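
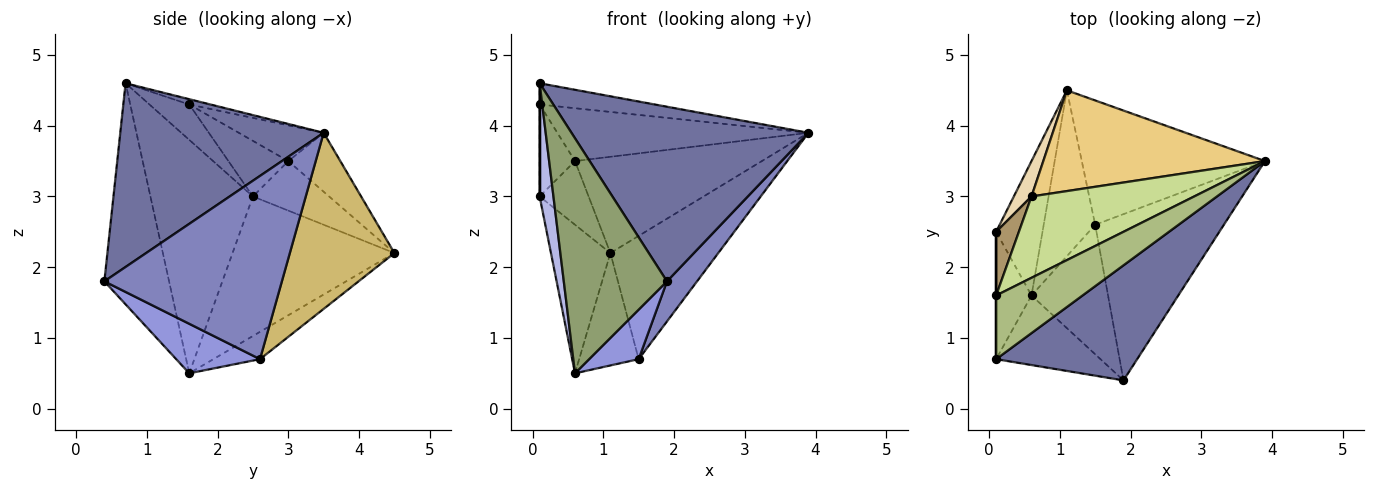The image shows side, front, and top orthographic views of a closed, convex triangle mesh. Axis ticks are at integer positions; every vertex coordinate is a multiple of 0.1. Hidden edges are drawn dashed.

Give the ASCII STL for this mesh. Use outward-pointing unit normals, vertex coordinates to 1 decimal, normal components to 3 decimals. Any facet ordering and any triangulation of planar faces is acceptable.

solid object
 facet normal 0.583 -0.679 0.447
  outer loop
   vertex 0.1 0.7 4.6
   vertex 1.9 0.4 1.8
   vertex 3.9 3.5 3.9
  endloop
 endfacet
 facet normal 0.811 -0.137 -0.569
  outer loop
   vertex 1.5 2.6 0.7
   vertex 3.9 3.5 3.9
   vertex 1.9 0.4 1.8
  endloop
 endfacet
 facet normal 0.517 -0.306 -0.799
  outer loop
   vertex 0.6 1.6 0.5
   vertex 1.5 2.6 0.7
   vertex 1.9 0.4 1.8
  endloop
 endfacet
 facet normal -0.980 -0.132 -0.148
  outer loop
   vertex 0.6 1.6 0.5
   vertex 0.1 0.7 4.6
   vertex 0.1 2.5 3.0
  endloop
 endfacet
 facet normal -0.515 -0.822 -0.243
  outer loop
   vertex 0.6 1.6 0.5
   vertex 1.9 0.4 1.8
   vertex 0.1 0.7 4.6
  endloop
 endfacet
 facet normal -0.058 0.316 0.947
  outer loop
   vertex 0.1 1.6 4.3
   vertex 0.1 0.7 4.6
   vertex 3.9 3.5 3.9
  endloop
 endfacet
 facet normal -0.181 0.536 0.825
  outer loop
   vertex 0.1 1.6 4.3
   vertex 3.9 3.5 3.9
   vertex 0.6 3.0 3.5
  endloop
 endfacet
 facet normal -1.000 0.000 0.000
  outer loop
   vertex 0.1 1.6 4.3
   vertex 0.1 2.5 3.0
   vertex 0.1 0.7 4.6
  endloop
 endfacet
 facet normal -0.812 0.480 0.332
  outer loop
   vertex 0.1 1.6 4.3
   vertex 0.6 3.0 3.5
   vertex 0.1 2.5 3.0
  endloop
 endfacet
 facet normal 0.564 0.582 -0.586
  outer loop
   vertex 1.1 4.5 2.2
   vertex 3.9 3.5 3.9
   vertex 1.5 2.6 0.7
  endloop
 endfacet
 facet normal -0.189 0.678 0.710
  outer loop
   vertex 1.1 4.5 2.2
   vertex 0.6 3.0 3.5
   vertex 3.9 3.5 3.9
  endloop
 endfacet
 facet normal -0.806 0.518 0.288
  outer loop
   vertex 1.1 4.5 2.2
   vertex 0.1 2.5 3.0
   vertex 0.6 3.0 3.5
  endloop
 endfacet
 facet normal -0.896 0.329 -0.298
  outer loop
   vertex 1.1 4.5 2.2
   vertex 0.6 1.6 0.5
   vertex 0.1 2.5 3.0
  endloop
 endfacet
 facet normal -0.402 0.514 -0.758
  outer loop
   vertex 1.1 4.5 2.2
   vertex 1.5 2.6 0.7
   vertex 0.6 1.6 0.5
  endloop
 endfacet
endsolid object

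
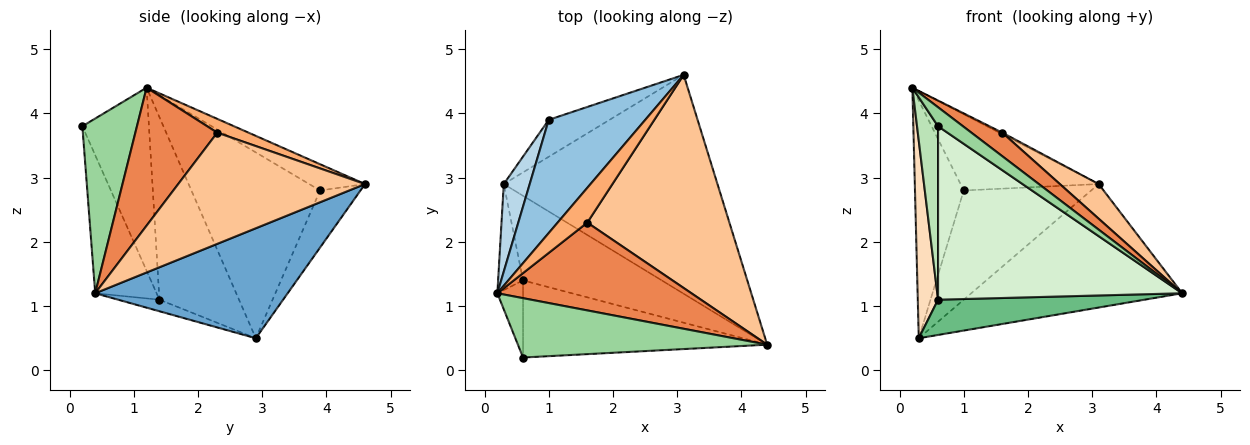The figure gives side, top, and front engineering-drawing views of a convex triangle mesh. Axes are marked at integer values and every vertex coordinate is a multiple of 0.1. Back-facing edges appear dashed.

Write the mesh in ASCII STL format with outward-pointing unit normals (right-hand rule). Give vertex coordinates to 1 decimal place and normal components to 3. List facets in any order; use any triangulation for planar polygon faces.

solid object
 facet normal 0.409 0.448 -0.795
  outer loop
   vertex 0.3 2.9 0.5
   vertex 3.1 4.6 2.9
   vertex 4.4 0.4 1.2
  endloop
 endfacet
 facet normal -0.220 0.545 0.809
  outer loop
   vertex 1.0 3.9 2.8
   vertex 0.2 1.2 4.4
   vertex 3.1 4.6 2.9
  endloop
 endfacet
 facet normal -0.927 0.351 0.129
  outer loop
   vertex 1.0 3.9 2.8
   vertex 0.3 2.9 0.5
   vertex 0.2 1.2 4.4
  endloop
 endfacet
 facet normal -0.288 0.907 -0.307
  outer loop
   vertex 1.0 3.9 2.8
   vertex 3.1 4.6 2.9
   vertex 0.3 2.9 0.5
  endloop
 endfacet
 facet normal 0.566 -0.214 0.796
  outer loop
   vertex 1.6 2.3 3.7
   vertex 0.2 1.2 4.4
   vertex 4.4 0.4 1.2
  endloop
 endfacet
 facet normal 0.421 0.040 0.906
  outer loop
   vertex 1.6 2.3 3.7
   vertex 3.1 4.6 2.9
   vertex 0.2 1.2 4.4
  endloop
 endfacet
 facet normal 0.611 -0.127 0.781
  outer loop
   vertex 1.6 2.3 3.7
   vertex 4.4 0.4 1.2
   vertex 3.1 4.6 2.9
  endloop
 endfacet
 facet normal -0.961 -0.245 -0.131
  outer loop
   vertex 0.6 1.4 1.1
   vertex 0.2 1.2 4.4
   vertex 0.3 2.9 0.5
  endloop
 endfacet
 facet normal -0.077 -0.383 -0.920
  outer loop
   vertex 0.6 1.4 1.1
   vertex 0.3 2.9 0.5
   vertex 4.4 0.4 1.2
  endloop
 endfacet
 facet normal 0.555 -0.253 0.792
  outer loop
   vertex 0.6 0.2 3.8
   vertex 4.4 0.4 1.2
   vertex 0.2 1.2 4.4
  endloop
 endfacet
 facet normal -0.945 -0.298 -0.133
  outer loop
   vertex 0.6 0.2 3.8
   vertex 0.2 1.2 4.4
   vertex 0.6 1.4 1.1
  endloop
 endfacet
 facet normal -0.224 -0.891 -0.396
  outer loop
   vertex 0.6 0.2 3.8
   vertex 0.6 1.4 1.1
   vertex 4.4 0.4 1.2
  endloop
 endfacet
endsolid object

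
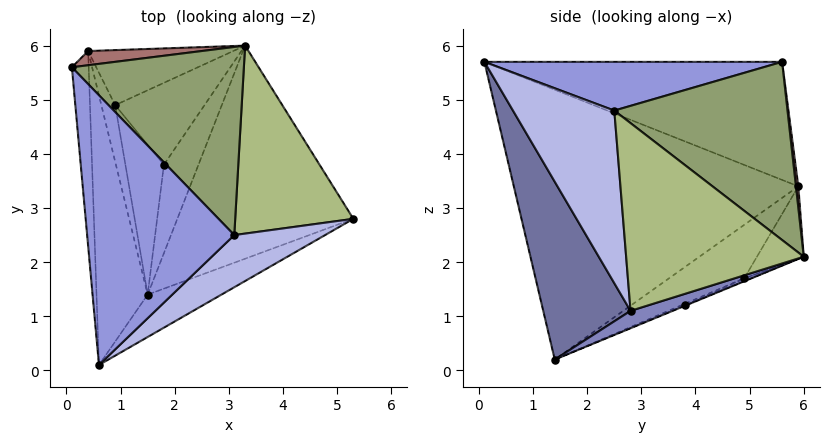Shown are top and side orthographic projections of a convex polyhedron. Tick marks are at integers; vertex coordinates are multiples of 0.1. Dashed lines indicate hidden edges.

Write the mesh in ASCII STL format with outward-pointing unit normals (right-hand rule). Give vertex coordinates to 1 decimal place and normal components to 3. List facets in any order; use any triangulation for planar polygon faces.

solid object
 facet normal 0.374 -0.915 -0.155
  outer loop
   vertex 1.5 1.4 0.2
   vertex 5.3 2.8 1.1
   vertex 0.6 0.1 5.7
  endloop
 endfacet
 facet normal 0.092 0.349 -0.933
  outer loop
   vertex 3.3 6.0 2.1
   vertex 5.3 2.8 1.1
   vertex 1.5 1.4 0.2
  endloop
 endfacet
 facet normal 0.314 0.029 0.949
  outer loop
   vertex 3.1 2.5 4.8
   vertex 0.1 5.6 5.7
   vertex 0.6 0.1 5.7
  endloop
 endfacet
 facet normal 0.709 -0.599 0.373
  outer loop
   vertex 3.1 2.5 4.8
   vertex 0.6 0.1 5.7
   vertex 5.3 2.8 1.1
  endloop
 endfacet
 facet normal 0.645 0.443 0.623
  outer loop
   vertex 3.1 2.5 4.8
   vertex 3.3 6.0 2.1
   vertex 0.1 5.6 5.7
  endloop
 endfacet
 facet normal 0.796 0.341 0.501
  outer loop
   vertex 3.1 2.5 4.8
   vertex 5.3 2.8 1.1
   vertex 3.3 6.0 2.1
  endloop
 endfacet
 facet normal -0.013 0.386 -0.922
  outer loop
   vertex 1.8 3.8 1.2
   vertex 3.3 6.0 2.1
   vertex 1.5 1.4 0.2
  endloop
 endfacet
 facet normal -0.037 0.388 -0.921
  outer loop
   vertex 1.8 3.8 1.2
   vertex 1.5 1.4 0.2
   vertex 0.9 4.9 1.7
  endloop
 endfacet
 facet normal -0.028 0.395 -0.918
  outer loop
   vertex 1.8 3.8 1.2
   vertex 0.9 4.9 1.7
   vertex 3.3 6.0 2.1
  endloop
 endfacet
 facet normal -0.977 -0.107 -0.185
  outer loop
   vertex 0.4 5.9 3.4
   vertex 1.5 1.4 0.2
   vertex 0.6 0.1 5.7
  endloop
 endfacet
 facet normal -0.967 -0.059 -0.250
  outer loop
   vertex 0.4 5.9 3.4
   vertex 0.9 4.9 1.7
   vertex 1.5 1.4 0.2
  endloop
 endfacet
 facet normal -0.986 -0.090 -0.140
  outer loop
   vertex 0.4 5.9 3.4
   vertex 0.6 0.1 5.7
   vertex 0.1 5.6 5.7
  endloop
 endfacet
 facet normal 0.025 0.991 0.133
  outer loop
   vertex 0.4 5.9 3.4
   vertex 0.1 5.6 5.7
   vertex 3.3 6.0 2.1
  endloop
 endfacet
 facet normal -0.272 0.792 -0.546
  outer loop
   vertex 0.4 5.9 3.4
   vertex 3.3 6.0 2.1
   vertex 0.9 4.9 1.7
  endloop
 endfacet
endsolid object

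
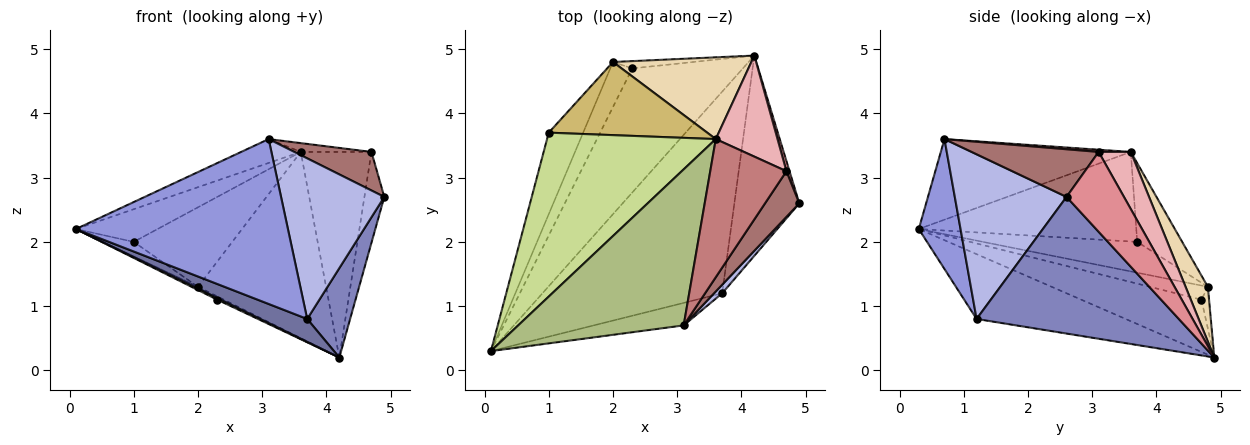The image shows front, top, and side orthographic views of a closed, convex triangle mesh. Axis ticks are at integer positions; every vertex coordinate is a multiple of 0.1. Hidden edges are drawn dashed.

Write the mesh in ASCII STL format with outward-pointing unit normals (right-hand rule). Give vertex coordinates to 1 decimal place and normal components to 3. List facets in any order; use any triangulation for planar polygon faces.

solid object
 facet normal -0.337 -0.106 -0.935
  outer loop
   vertex 3.7 1.2 0.8
   vertex 0.1 0.3 2.2
   vertex 4.2 4.9 0.2
  endloop
 endfacet
 facet normal 0.887 -0.188 -0.422
  outer loop
   vertex 3.7 1.2 0.8
   vertex 4.2 4.9 0.2
   vertex 4.9 2.6 2.7
  endloop
 endfacet
 facet normal 0.192 -0.972 -0.133
  outer loop
   vertex 3.7 1.2 0.8
   vertex 3.1 0.7 3.6
   vertex 0.1 0.3 2.2
  endloop
 endfacet
 facet normal 0.734 -0.678 0.036
  outer loop
   vertex 3.7 1.2 0.8
   vertex 4.9 2.6 2.7
   vertex 3.1 0.7 3.6
  endloop
 endfacet
 facet normal -0.427 -0.013 -0.904
  outer loop
   vertex 2.3 4.7 1.1
   vertex 4.2 4.9 0.2
   vertex 0.1 0.3 2.2
  endloop
 endfacet
 facet normal -0.434 0.136 0.891
  outer loop
   vertex 3.6 3.6 3.4
   vertex 0.1 0.3 2.2
   vertex 3.1 0.7 3.6
  endloop
 endfacet
 facet normal -0.462 0.173 0.870
  outer loop
   vertex 3.6 3.6 3.4
   vertex 1.0 3.7 2.0
   vertex 0.1 0.3 2.2
  endloop
 endfacet
 facet normal -0.662 0.132 -0.738
  outer loop
   vertex 2.0 4.8 1.3
   vertex 0.1 0.3 2.2
   vertex 1.0 3.7 2.0
  endloop
 endfacet
 facet normal -0.540 0.060 -0.840
  outer loop
   vertex 2.0 4.8 1.3
   vertex 2.3 4.7 1.1
   vertex 0.1 0.3 2.2
  endloop
 endfacet
 facet normal -0.319 0.698 0.641
  outer loop
   vertex 2.0 4.8 1.3
   vertex 1.0 3.7 2.0
   vertex 3.6 3.6 3.4
  endloop
 endfacet
 facet normal -0.430 0.364 -0.826
  outer loop
   vertex 2.0 4.8 1.3
   vertex 4.2 4.9 0.2
   vertex 2.3 4.7 1.1
  endloop
 endfacet
 facet normal 0.157 0.904 0.397
  outer loop
   vertex 2.0 4.8 1.3
   vertex 3.6 3.6 3.4
   vertex 4.2 4.9 0.2
  endloop
 endfacet
 facet normal 0.728 -0.442 0.524
  outer loop
   vertex 4.7 3.1 3.4
   vertex 3.1 0.7 3.6
   vertex 4.9 2.6 2.7
  endloop
 endfacet
 facet normal 0.029 0.064 0.998
  outer loop
   vertex 4.7 3.1 3.4
   vertex 3.6 3.6 3.4
   vertex 3.1 0.7 3.6
  endloop
 endfacet
 facet normal 0.944 0.327 0.036
  outer loop
   vertex 4.7 3.1 3.4
   vertex 4.9 2.6 2.7
   vertex 4.2 4.9 0.2
  endloop
 endfacet
 facet normal 0.378 0.831 0.408
  outer loop
   vertex 4.7 3.1 3.4
   vertex 4.2 4.9 0.2
   vertex 3.6 3.6 3.4
  endloop
 endfacet
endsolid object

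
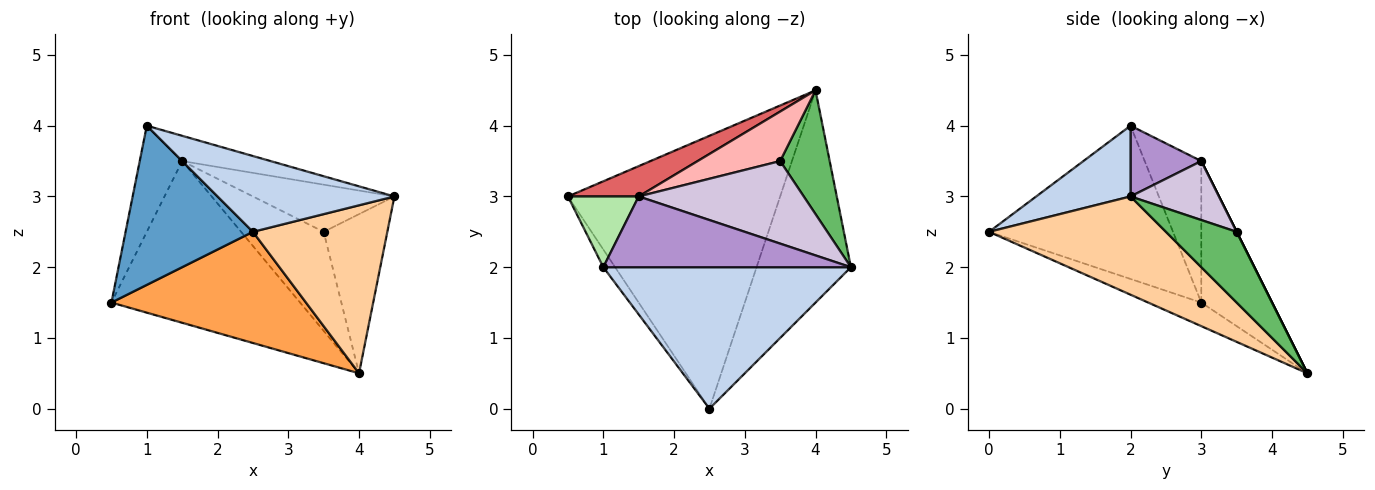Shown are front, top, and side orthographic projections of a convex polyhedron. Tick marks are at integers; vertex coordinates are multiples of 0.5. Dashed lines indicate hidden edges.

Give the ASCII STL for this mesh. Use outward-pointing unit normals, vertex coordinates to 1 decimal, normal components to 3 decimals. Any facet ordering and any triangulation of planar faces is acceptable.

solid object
 facet normal -0.821 -0.568 -0.063
  outer loop
   vertex 1.0 2.0 4.0
   vertex 0.5 3.0 1.5
   vertex 2.5 0.0 2.5
  endloop
 endfacet
 facet normal 0.244 -0.458 0.855
  outer loop
   vertex 1.0 2.0 4.0
   vertex 2.5 0.0 2.5
   vertex 4.5 2.0 3.0
  endloop
 endfacet
 facet normal -0.102 -0.375 -0.921
  outer loop
   vertex 4.0 4.5 0.5
   vertex 2.5 0.0 2.5
   vertex 0.5 3.0 1.5
  endloop
 endfacet
 facet normal 0.633 -0.481 -0.607
  outer loop
   vertex 4.0 4.5 0.5
   vertex 4.5 2.0 3.0
   vertex 2.5 0.0 2.5
  endloop
 endfacet
 facet normal 0.659 0.593 0.462
  outer loop
   vertex 3.5 3.5 2.5
   vertex 4.5 2.0 3.0
   vertex 4.0 4.5 0.5
  endloop
 endfacet
 facet normal -0.743 0.557 0.371
  outer loop
   vertex 1.5 3.0 3.5
   vertex 0.5 3.0 1.5
   vertex 1.0 2.0 4.0
  endloop
 endfacet
 facet normal -0.346 0.922 0.173
  outer loop
   vertex 1.5 3.0 3.5
   vertex 4.0 4.5 0.5
   vertex 0.5 3.0 1.5
  endloop
 endfacet
 facet normal 0.000 0.894 0.447
  outer loop
   vertex 1.5 3.0 3.5
   vertex 3.5 3.5 2.5
   vertex 4.0 4.5 0.5
  endloop
 endfacet
 facet normal 0.260 0.325 0.909
  outer loop
   vertex 1.5 3.0 3.5
   vertex 1.0 2.0 4.0
   vertex 4.5 2.0 3.0
  endloop
 endfacet
 facet normal 0.296 0.474 0.829
  outer loop
   vertex 1.5 3.0 3.5
   vertex 4.5 2.0 3.0
   vertex 3.5 3.5 2.5
  endloop
 endfacet
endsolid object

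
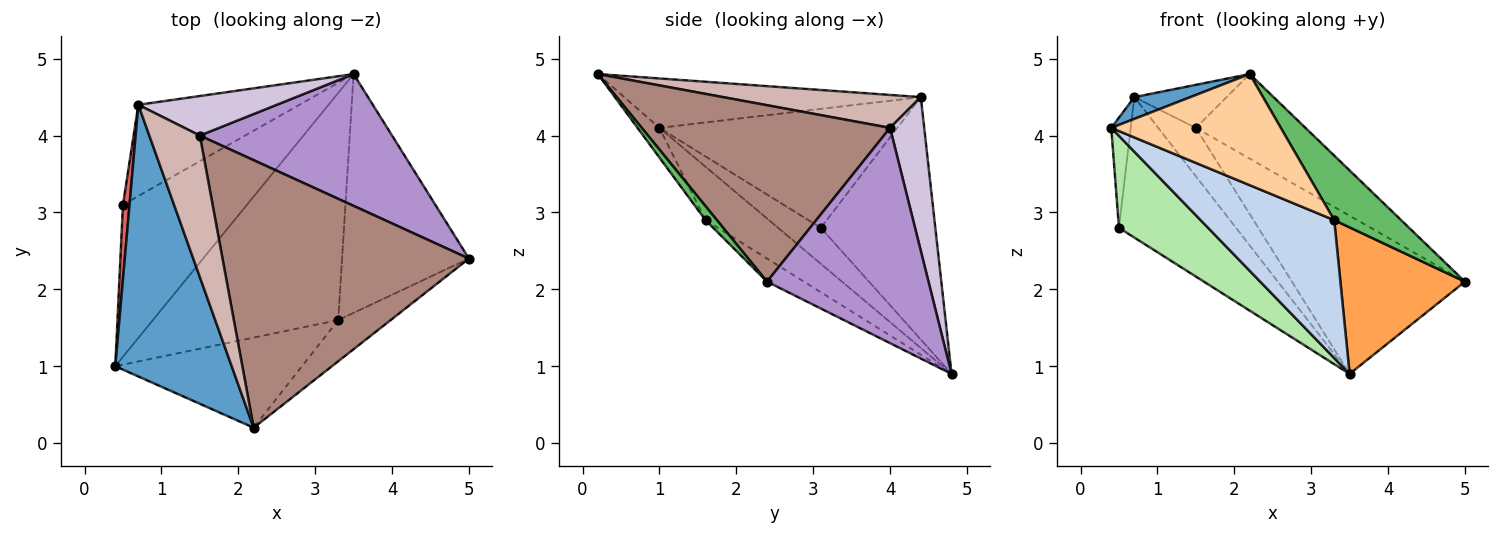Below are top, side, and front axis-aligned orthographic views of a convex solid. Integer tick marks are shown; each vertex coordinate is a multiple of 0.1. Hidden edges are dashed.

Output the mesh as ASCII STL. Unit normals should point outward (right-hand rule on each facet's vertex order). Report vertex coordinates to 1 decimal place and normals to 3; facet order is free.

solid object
 facet normal -0.390 -0.074 0.918
  outer loop
   vertex 0.7 4.4 4.5
   vertex 0.4 1.0 4.1
   vertex 2.2 0.2 4.8
  endloop
 endfacet
 facet normal -0.239 -0.504 -0.830
  outer loop
   vertex 3.3 1.6 2.9
   vertex 0.4 1.0 4.1
   vertex 3.5 4.8 0.9
  endloop
 endfacet
 facet normal -0.153 -0.517 -0.842
  outer loop
   vertex 3.3 1.6 2.9
   vertex 3.5 4.8 0.9
   vertex 5.0 2.4 2.1
  endloop
 endfacet
 facet normal -0.100 -0.773 -0.627
  outer loop
   vertex 3.3 1.6 2.9
   vertex 2.2 0.2 4.8
   vertex 0.4 1.0 4.1
  endloop
 endfacet
 facet normal 0.142 -0.834 -0.533
  outer loop
   vertex 3.3 1.6 2.9
   vertex 5.0 2.4 2.1
   vertex 2.2 0.2 4.8
  endloop
 endfacet
 facet normal -0.241 -0.503 -0.830
  outer loop
   vertex 0.5 3.1 2.8
   vertex 3.5 4.8 0.9
   vertex 0.4 1.0 4.1
  endloop
 endfacet
 facet normal -0.995 0.081 0.055
  outer loop
   vertex 0.5 3.1 2.8
   vertex 0.4 1.0 4.1
   vertex 0.7 4.4 4.5
  endloop
 endfacet
 facet normal -0.634 0.648 -0.421
  outer loop
   vertex 0.5 3.1 2.8
   vertex 0.7 4.4 4.5
   vertex 3.5 4.8 0.9
  endloop
 endfacet
 facet normal 0.583 0.624 0.520
  outer loop
   vertex 1.5 4.0 4.1
   vertex 5.0 2.4 2.1
   vertex 3.5 4.8 0.9
  endloop
 endfacet
 facet normal 0.575 0.633 0.518
  outer loop
   vertex 1.5 4.0 4.1
   vertex 3.5 4.8 0.9
   vertex 0.7 4.4 4.5
  endloop
 endfacet
 facet normal 0.564 0.249 0.788
  outer loop
   vertex 1.5 4.0 4.1
   vertex 2.2 0.2 4.8
   vertex 5.0 2.4 2.1
  endloop
 endfacet
 facet normal 0.529 0.247 0.812
  outer loop
   vertex 1.5 4.0 4.1
   vertex 0.7 4.4 4.5
   vertex 2.2 0.2 4.8
  endloop
 endfacet
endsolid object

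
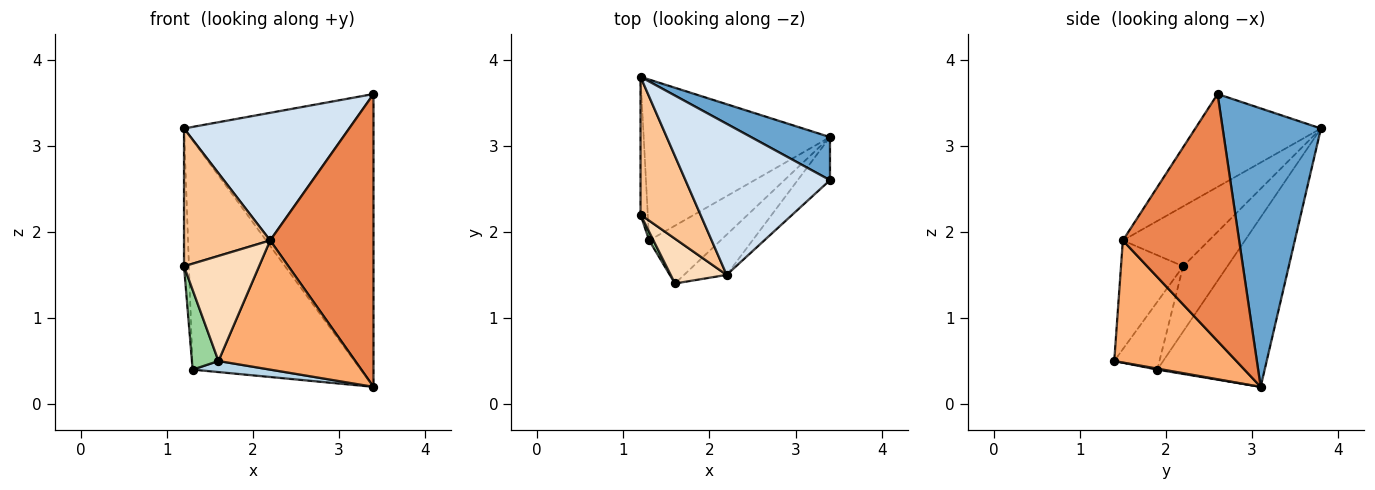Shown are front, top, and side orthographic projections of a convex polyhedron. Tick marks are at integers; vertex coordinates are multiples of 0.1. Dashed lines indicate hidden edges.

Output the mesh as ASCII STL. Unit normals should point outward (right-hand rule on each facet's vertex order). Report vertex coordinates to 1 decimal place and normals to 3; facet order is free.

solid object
 facet normal 0.457 0.880 0.129
  outer loop
   vertex 3.4 3.1 0.2
   vertex 1.2 3.8 3.2
   vertex 3.4 2.6 3.6
  endloop
 endfacet
 facet normal -0.463 0.726 -0.509
  outer loop
   vertex 1.3 1.9 0.4
   vertex 1.2 3.8 3.2
   vertex 3.4 3.1 0.2
  endloop
 endfacet
 facet normal 0.014 -0.188 -0.982
  outer loop
   vertex 1.3 1.9 0.4
   vertex 3.4 3.1 0.2
   vertex 1.6 1.4 0.5
  endloop
 endfacet
 facet normal -0.441 -0.579 0.686
  outer loop
   vertex 2.2 1.5 1.9
   vertex 3.4 2.6 3.6
   vertex 1.2 3.8 3.2
  endloop
 endfacet
 facet normal 0.744 -0.661 -0.097
  outer loop
   vertex 2.2 1.5 1.9
   vertex 3.4 3.1 0.2
   vertex 3.4 2.6 3.6
  endloop
 endfacet
 facet normal 0.649 -0.727 -0.226
  outer loop
   vertex 2.2 1.5 1.9
   vertex 1.6 1.4 0.5
   vertex 3.4 3.1 0.2
  endloop
 endfacet
 facet normal -0.577 -0.577 0.577
  outer loop
   vertex 1.2 2.2 1.6
   vertex 2.2 1.5 1.9
   vertex 1.2 3.8 3.2
  endloop
 endfacet
 facet normal -0.606 -0.732 0.312
  outer loop
   vertex 1.2 2.2 1.6
   vertex 1.6 1.4 0.5
   vertex 2.2 1.5 1.9
  endloop
 endfacet
 facet normal -0.988 0.110 -0.110
  outer loop
   vertex 1.2 2.2 1.6
   vertex 1.2 3.8 3.2
   vertex 1.3 1.9 0.4
  endloop
 endfacet
 facet normal -0.861 -0.506 0.055
  outer loop
   vertex 1.2 2.2 1.6
   vertex 1.3 1.9 0.4
   vertex 1.6 1.4 0.5
  endloop
 endfacet
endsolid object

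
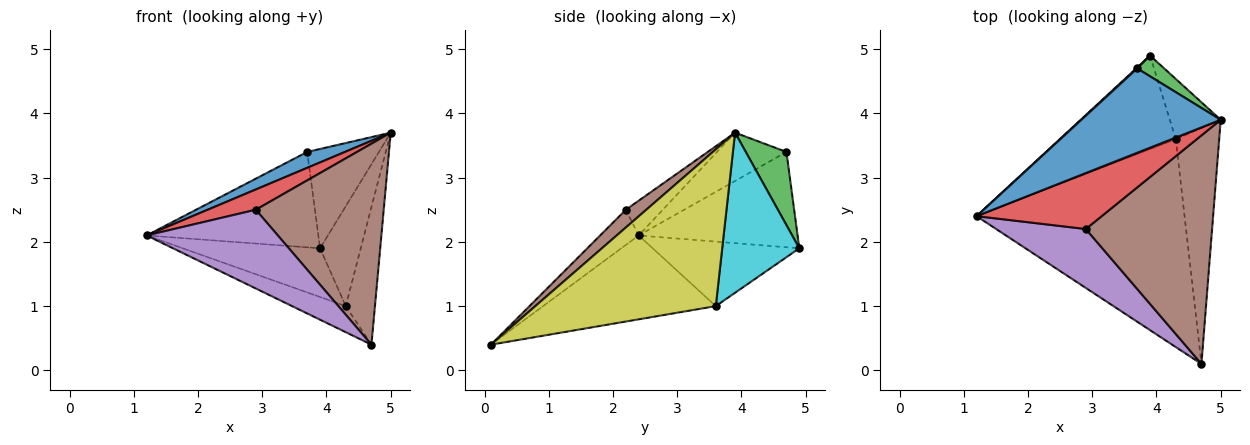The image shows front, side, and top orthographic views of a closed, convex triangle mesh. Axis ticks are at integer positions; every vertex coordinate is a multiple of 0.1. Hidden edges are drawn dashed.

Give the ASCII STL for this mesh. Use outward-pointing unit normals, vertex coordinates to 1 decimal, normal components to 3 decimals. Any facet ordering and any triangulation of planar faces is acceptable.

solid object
 facet normal -0.322 -0.175 0.930
  outer loop
   vertex 3.7 4.7 3.4
   vertex 1.2 2.4 2.1
   vertex 5.0 3.9 3.7
  endloop
 endfacet
 facet normal -0.679 0.734 0.007
  outer loop
   vertex 3.7 4.7 3.4
   vertex 3.9 4.9 1.9
   vertex 1.2 2.4 2.1
  endloop
 endfacet
 facet normal 0.485 0.856 0.179
  outer loop
   vertex 3.7 4.7 3.4
   vertex 5.0 3.9 3.7
   vertex 3.9 4.9 1.9
  endloop
 endfacet
 facet normal -0.253 -0.330 0.910
  outer loop
   vertex 2.9 2.2 2.5
   vertex 5.0 3.9 3.7
   vertex 1.2 2.4 2.1
  endloop
 endfacet
 facet normal -0.229 -0.779 0.583
  outer loop
   vertex 2.9 2.2 2.5
   vertex 1.2 2.4 2.1
   vertex 4.7 0.1 0.4
  endloop
 endfacet
 facet normal 0.105 -0.657 0.747
  outer loop
   vertex 2.9 2.2 2.5
   vertex 4.7 0.1 0.4
   vertex 5.0 3.9 3.7
  endloop
 endfacet
 facet normal -0.372 0.115 -0.921
  outer loop
   vertex 4.3 3.6 1.0
   vertex 4.7 0.1 0.4
   vertex 1.2 2.4 2.1
  endloop
 endfacet
 facet normal -0.443 0.414 -0.795
  outer loop
   vertex 4.3 3.6 1.0
   vertex 1.2 2.4 2.1
   vertex 3.9 4.9 1.9
  endloop
 endfacet
 facet normal 0.952 0.154 -0.264
  outer loop
   vertex 4.3 3.6 1.0
   vertex 5.0 3.9 3.7
   vertex 4.7 0.1 0.4
  endloop
 endfacet
 facet normal 0.851 0.449 -0.271
  outer loop
   vertex 4.3 3.6 1.0
   vertex 3.9 4.9 1.9
   vertex 5.0 3.9 3.7
  endloop
 endfacet
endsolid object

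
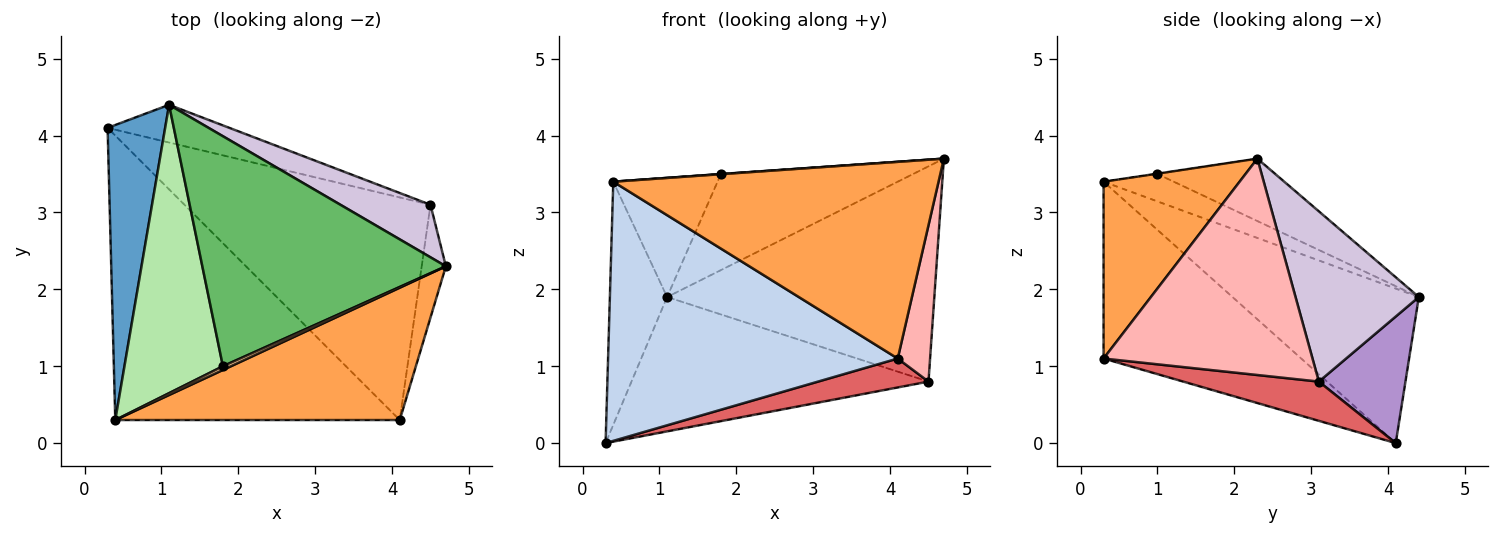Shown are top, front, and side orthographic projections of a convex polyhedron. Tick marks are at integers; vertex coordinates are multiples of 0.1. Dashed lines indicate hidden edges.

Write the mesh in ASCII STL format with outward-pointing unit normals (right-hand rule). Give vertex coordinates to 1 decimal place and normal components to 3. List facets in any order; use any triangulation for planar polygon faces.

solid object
 facet normal -0.901 0.277 0.336
  outer loop
   vertex 1.1 4.4 1.9
   vertex 0.3 4.1 0.0
   vertex 0.4 0.3 3.4
  endloop
 endfacet
 facet normal -0.418 -0.612 -0.672
  outer loop
   vertex 4.1 0.3 1.1
   vertex 0.4 0.3 3.4
   vertex 0.3 4.1 0.0
  endloop
 endfacet
 facet normal 0.328 -0.784 0.527
  outer loop
   vertex 4.1 0.3 1.1
   vertex 4.7 2.3 3.7
   vertex 0.4 0.3 3.4
  endloop
 endfacet
 facet normal -0.048 -0.048 0.998
  outer loop
   vertex 1.8 1.0 3.5
   vertex 0.4 0.3 3.4
   vertex 4.7 2.3 3.7
  endloop
 endfacet
 facet normal -0.230 0.375 0.898
  outer loop
   vertex 1.8 1.0 3.5
   vertex 4.7 2.3 3.7
   vertex 1.1 4.4 1.9
  endloop
 endfacet
 facet normal -0.249 0.370 0.895
  outer loop
   vertex 1.8 1.0 3.5
   vertex 1.1 4.4 1.9
   vertex 0.4 0.3 3.4
  endloop
 endfacet
 facet normal 0.156 -0.127 -0.979
  outer loop
   vertex 4.5 3.1 0.8
   vertex 4.1 0.3 1.1
   vertex 0.3 4.1 0.0
  endloop
 endfacet
 facet normal 0.982 -0.152 -0.110
  outer loop
   vertex 4.5 3.1 0.8
   vertex 4.7 2.3 3.7
   vertex 4.1 0.3 1.1
  endloop
 endfacet
 facet normal 0.270 0.927 -0.260
  outer loop
   vertex 4.5 3.1 0.8
   vertex 0.3 4.1 0.0
   vertex 1.1 4.4 1.9
  endloop
 endfacet
 facet normal 0.409 0.887 0.216
  outer loop
   vertex 4.5 3.1 0.8
   vertex 1.1 4.4 1.9
   vertex 4.7 2.3 3.7
  endloop
 endfacet
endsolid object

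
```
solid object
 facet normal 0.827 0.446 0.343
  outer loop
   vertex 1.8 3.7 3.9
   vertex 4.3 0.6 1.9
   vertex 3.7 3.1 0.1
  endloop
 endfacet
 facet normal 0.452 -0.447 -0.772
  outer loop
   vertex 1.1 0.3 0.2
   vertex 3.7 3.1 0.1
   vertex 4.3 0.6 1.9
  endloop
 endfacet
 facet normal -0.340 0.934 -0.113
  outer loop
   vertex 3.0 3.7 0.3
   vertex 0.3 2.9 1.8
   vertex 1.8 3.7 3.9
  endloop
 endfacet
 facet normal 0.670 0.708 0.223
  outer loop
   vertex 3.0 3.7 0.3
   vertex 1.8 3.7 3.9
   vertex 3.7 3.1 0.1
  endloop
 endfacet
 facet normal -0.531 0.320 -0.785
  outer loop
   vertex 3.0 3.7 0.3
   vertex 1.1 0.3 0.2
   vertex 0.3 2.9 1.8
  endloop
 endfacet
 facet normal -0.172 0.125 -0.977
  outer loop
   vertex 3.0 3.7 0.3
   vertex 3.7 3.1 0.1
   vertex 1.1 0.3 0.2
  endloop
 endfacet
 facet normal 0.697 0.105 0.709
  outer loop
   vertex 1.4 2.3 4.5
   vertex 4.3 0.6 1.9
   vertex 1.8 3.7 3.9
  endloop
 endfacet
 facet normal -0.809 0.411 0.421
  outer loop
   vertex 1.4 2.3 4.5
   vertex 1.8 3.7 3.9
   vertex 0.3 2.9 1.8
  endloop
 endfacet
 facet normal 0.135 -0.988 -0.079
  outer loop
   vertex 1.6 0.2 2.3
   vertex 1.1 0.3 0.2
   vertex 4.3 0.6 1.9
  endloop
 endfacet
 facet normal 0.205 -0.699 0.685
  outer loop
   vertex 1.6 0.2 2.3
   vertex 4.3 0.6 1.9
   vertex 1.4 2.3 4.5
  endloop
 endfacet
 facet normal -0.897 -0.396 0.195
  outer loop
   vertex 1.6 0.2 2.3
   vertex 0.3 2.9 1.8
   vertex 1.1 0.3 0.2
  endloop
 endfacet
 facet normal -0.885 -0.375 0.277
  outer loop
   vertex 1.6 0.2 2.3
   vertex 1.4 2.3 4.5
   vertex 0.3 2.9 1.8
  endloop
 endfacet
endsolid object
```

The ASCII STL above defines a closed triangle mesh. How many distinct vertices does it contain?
8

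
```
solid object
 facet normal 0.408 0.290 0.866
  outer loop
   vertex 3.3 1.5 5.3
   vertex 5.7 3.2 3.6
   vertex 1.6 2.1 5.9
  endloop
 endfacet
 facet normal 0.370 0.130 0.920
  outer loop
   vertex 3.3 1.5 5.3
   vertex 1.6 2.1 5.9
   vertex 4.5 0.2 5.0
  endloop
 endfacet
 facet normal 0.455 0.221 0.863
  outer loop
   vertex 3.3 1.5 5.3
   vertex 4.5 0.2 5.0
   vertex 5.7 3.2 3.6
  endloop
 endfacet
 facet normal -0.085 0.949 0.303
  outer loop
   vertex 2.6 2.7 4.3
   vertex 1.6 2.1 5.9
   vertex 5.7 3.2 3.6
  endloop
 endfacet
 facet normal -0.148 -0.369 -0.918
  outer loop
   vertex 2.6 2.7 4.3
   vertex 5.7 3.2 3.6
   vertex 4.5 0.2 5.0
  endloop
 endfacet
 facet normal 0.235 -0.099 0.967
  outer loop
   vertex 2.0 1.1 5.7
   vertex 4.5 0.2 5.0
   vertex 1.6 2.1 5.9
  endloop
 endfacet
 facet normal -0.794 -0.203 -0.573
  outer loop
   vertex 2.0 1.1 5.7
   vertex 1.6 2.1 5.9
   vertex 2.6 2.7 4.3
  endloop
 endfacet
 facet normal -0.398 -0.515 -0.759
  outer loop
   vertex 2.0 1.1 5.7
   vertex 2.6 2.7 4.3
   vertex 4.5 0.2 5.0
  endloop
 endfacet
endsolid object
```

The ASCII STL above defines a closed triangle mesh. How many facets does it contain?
8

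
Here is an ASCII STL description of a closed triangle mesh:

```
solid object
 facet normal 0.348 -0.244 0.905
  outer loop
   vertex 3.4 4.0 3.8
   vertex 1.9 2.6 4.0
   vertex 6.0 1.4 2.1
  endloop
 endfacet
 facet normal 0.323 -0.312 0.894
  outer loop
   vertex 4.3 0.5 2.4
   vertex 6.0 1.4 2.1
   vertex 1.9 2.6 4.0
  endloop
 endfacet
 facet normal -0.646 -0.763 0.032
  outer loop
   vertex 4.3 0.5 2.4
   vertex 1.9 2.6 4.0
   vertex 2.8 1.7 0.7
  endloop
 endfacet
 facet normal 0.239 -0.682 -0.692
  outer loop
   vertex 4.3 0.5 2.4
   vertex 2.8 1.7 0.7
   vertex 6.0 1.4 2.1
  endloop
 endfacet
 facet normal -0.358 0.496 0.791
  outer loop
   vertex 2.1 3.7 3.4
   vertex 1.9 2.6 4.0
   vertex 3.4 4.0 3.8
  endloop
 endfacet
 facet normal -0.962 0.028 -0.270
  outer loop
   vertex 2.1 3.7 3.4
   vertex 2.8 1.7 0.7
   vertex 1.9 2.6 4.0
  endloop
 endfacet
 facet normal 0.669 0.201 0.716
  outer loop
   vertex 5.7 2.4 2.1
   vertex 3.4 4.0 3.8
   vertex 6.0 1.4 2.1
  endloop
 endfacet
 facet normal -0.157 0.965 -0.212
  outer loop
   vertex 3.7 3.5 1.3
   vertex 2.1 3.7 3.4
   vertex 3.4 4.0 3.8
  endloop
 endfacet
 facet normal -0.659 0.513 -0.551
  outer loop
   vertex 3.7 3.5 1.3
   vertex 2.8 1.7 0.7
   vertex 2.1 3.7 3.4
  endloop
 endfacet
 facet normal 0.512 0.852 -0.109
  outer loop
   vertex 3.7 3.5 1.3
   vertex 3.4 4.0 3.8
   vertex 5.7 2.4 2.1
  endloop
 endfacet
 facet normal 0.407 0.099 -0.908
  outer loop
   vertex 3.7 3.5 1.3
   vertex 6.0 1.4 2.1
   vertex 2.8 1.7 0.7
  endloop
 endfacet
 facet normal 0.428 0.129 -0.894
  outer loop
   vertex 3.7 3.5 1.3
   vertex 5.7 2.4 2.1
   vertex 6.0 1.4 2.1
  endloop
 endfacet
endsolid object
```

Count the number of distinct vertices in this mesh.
8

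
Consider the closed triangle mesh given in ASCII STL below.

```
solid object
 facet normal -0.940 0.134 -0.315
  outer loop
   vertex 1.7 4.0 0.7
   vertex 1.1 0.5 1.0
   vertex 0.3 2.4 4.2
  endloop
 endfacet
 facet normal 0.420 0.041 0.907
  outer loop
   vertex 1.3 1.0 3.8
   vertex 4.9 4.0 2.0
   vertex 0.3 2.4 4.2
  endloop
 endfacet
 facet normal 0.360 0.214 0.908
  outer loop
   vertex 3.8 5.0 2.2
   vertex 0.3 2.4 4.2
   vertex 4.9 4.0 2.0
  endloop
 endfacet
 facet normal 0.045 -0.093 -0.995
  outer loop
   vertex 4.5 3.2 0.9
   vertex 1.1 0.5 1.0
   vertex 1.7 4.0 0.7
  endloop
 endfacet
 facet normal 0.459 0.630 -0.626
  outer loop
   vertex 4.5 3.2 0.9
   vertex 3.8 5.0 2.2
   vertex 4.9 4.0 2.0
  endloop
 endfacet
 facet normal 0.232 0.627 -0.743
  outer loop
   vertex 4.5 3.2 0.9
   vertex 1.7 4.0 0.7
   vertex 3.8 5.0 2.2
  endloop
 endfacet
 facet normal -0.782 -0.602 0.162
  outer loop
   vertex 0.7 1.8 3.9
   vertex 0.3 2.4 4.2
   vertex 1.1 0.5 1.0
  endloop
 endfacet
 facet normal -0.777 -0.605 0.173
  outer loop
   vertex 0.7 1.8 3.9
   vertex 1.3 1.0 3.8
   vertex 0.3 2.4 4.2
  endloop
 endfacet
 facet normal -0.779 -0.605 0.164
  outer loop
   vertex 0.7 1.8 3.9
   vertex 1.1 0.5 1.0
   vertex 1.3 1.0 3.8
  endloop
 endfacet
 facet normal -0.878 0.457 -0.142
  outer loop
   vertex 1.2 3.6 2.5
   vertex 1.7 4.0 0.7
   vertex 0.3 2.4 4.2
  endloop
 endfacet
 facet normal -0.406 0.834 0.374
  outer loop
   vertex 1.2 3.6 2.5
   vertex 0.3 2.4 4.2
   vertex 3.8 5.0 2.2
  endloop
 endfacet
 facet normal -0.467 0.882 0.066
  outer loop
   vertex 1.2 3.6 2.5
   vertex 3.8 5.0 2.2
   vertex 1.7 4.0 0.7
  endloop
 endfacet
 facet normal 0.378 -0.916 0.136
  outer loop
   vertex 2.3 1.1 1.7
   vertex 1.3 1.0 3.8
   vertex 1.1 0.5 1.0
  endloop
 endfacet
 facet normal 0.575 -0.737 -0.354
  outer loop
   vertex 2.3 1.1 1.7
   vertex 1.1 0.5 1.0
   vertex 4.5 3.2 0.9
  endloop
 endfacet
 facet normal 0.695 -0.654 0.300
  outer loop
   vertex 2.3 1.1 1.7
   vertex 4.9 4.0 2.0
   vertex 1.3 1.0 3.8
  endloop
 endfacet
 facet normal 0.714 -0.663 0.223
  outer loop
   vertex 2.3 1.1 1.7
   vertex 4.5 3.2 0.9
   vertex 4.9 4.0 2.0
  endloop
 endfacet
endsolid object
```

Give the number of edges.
24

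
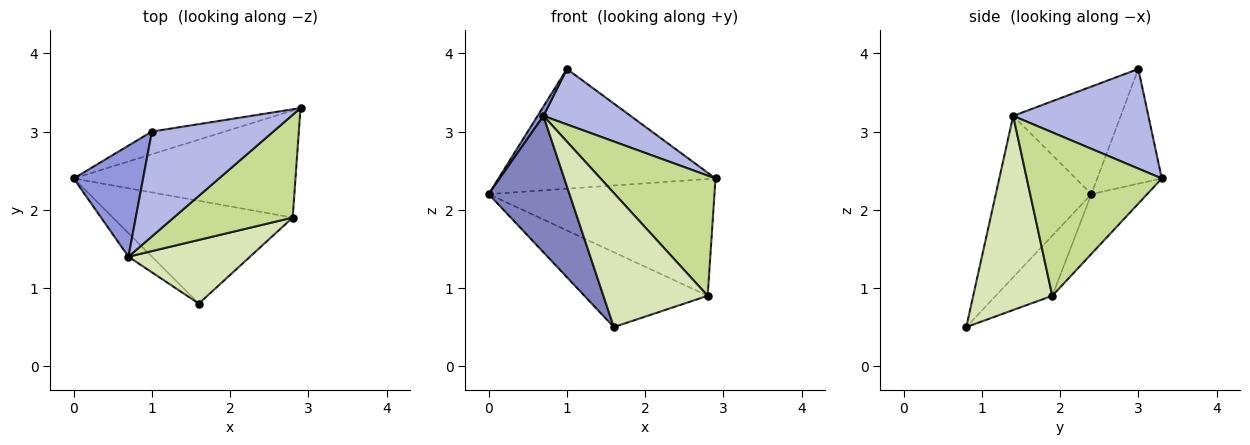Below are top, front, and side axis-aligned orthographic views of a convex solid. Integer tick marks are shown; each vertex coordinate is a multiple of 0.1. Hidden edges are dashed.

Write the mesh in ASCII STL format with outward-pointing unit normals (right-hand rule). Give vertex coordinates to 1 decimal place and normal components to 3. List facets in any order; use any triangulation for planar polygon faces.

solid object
 facet normal -0.280 0.943 -0.178
  outer loop
   vertex 1.0 3.0 3.8
   vertex 2.9 3.3 2.4
   vertex 0.0 2.4 2.2
  endloop
 endfacet
 facet normal -0.759 -0.642 -0.110
  outer loop
   vertex 0.7 1.4 3.2
   vertex 0.0 2.4 2.2
   vertex 1.6 0.8 0.5
  endloop
 endfacet
 facet normal -0.839 -0.046 0.542
  outer loop
   vertex 0.7 1.4 3.2
   vertex 1.0 3.0 3.8
   vertex 0.0 2.4 2.2
  endloop
 endfacet
 facet normal 0.587 -0.378 0.716
  outer loop
   vertex 0.7 1.4 3.2
   vertex 2.9 3.3 2.4
   vertex 1.0 3.0 3.8
  endloop
 endfacet
 facet normal -0.179 0.725 -0.665
  outer loop
   vertex 2.8 1.9 0.9
   vertex 0.0 2.4 2.2
   vertex 2.9 3.3 2.4
  endloop
 endfacet
 facet normal -0.261 0.568 -0.780
  outer loop
   vertex 2.8 1.9 0.9
   vertex 1.6 0.8 0.5
   vertex 0.0 2.4 2.2
  endloop
 endfacet
 facet normal 0.666 -0.567 0.485
  outer loop
   vertex 2.8 1.9 0.9
   vertex 2.9 3.3 2.4
   vertex 0.7 1.4 3.2
  endloop
 endfacet
 facet normal 0.565 -0.745 0.354
  outer loop
   vertex 2.8 1.9 0.9
   vertex 0.7 1.4 3.2
   vertex 1.6 0.8 0.5
  endloop
 endfacet
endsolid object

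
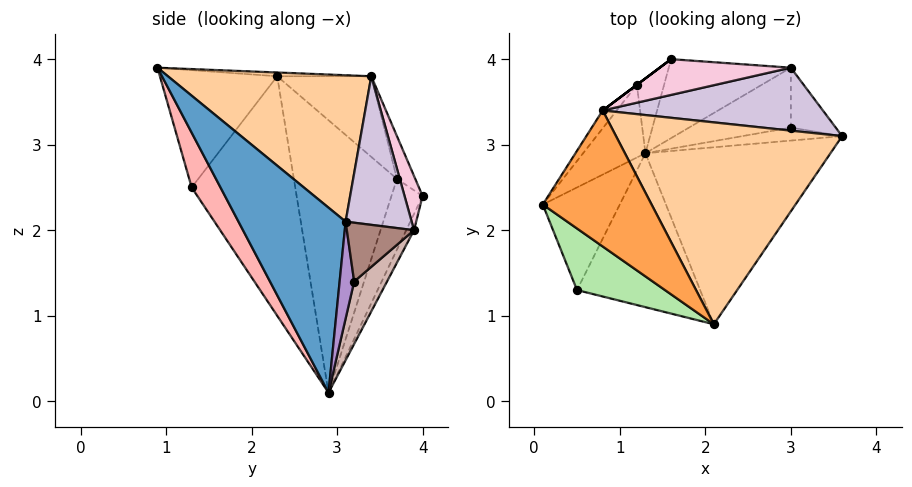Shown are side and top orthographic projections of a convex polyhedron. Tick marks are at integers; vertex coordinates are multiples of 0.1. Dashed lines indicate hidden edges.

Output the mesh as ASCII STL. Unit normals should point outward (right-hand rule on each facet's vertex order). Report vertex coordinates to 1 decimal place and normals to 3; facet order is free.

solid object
 facet normal 0.485 -0.728 -0.485
  outer loop
   vertex 1.3 2.9 0.1
   vertex 3.6 3.1 2.1
   vertex 2.1 0.9 3.9
  endloop
 endfacet
 facet normal -0.845 0.498 -0.193
  outer loop
   vertex 1.2 3.7 2.6
   vertex 1.3 2.9 0.1
   vertex 0.1 2.3 3.8
  endloop
 endfacet
 facet normal -0.035 0.022 0.999
  outer loop
   vertex 0.8 3.4 3.8
   vertex 0.1 2.3 3.8
   vertex 2.1 0.9 3.9
  endloop
 endfacet
 facet normal 0.518 0.301 0.800
  outer loop
   vertex 0.8 3.4 3.8
   vertex 2.1 0.9 3.9
   vertex 3.6 3.1 2.1
  endloop
 endfacet
 facet normal -0.835 0.531 -0.145
  outer loop
   vertex 0.8 3.4 3.8
   vertex 1.2 3.7 2.6
   vertex 0.1 2.3 3.8
  endloop
 endfacet
 facet normal -0.538 -0.740 0.404
  outer loop
   vertex 0.5 1.3 2.5
   vertex 2.1 0.9 3.9
   vertex 0.1 2.3 3.8
  endloop
 endfacet
 facet normal -0.952 0.017 -0.306
  outer loop
   vertex 0.5 1.3 2.5
   vertex 0.1 2.3 3.8
   vertex 1.3 2.9 0.1
  endloop
 endfacet
 facet normal 0.218 -0.844 -0.490
  outer loop
   vertex 0.5 1.3 2.5
   vertex 1.3 2.9 0.1
   vertex 2.1 0.9 3.9
  endloop
 endfacet
 facet normal 0.533 -0.643 -0.549
  outer loop
   vertex 3.0 3.2 1.4
   vertex 3.6 3.1 2.1
   vertex 1.3 2.9 0.1
  endloop
 endfacet
 facet normal 0.496 0.464 0.735
  outer loop
   vertex 3.0 3.9 2.0
   vertex 0.8 3.4 3.8
   vertex 3.6 3.1 2.1
  endloop
 endfacet
 facet normal 0.705 0.462 -0.538
  outer loop
   vertex 3.0 3.9 2.0
   vertex 3.6 3.1 2.1
   vertex 3.0 3.2 1.4
  endloop
 endfacet
 facet normal 0.422 0.590 -0.688
  outer loop
   vertex 3.0 3.9 2.0
   vertex 3.0 3.2 1.4
   vertex 1.3 2.9 0.1
  endloop
 endfacet
 facet normal -0.600 0.800 0.000
  outer loop
   vertex 1.6 4.0 2.4
   vertex 1.2 3.7 2.6
   vertex 0.8 3.4 3.8
  endloop
 endfacet
 facet normal 0.198 0.855 0.480
  outer loop
   vertex 1.6 4.0 2.4
   vertex 0.8 3.4 3.8
   vertex 3.0 3.9 2.0
  endloop
 endfacet
 facet normal -0.658 0.709 -0.253
  outer loop
   vertex 1.6 4.0 2.4
   vertex 1.3 2.9 0.1
   vertex 1.2 3.7 2.6
  endloop
 endfacet
 facet normal -0.057 0.904 -0.425
  outer loop
   vertex 1.6 4.0 2.4
   vertex 3.0 3.9 2.0
   vertex 1.3 2.9 0.1
  endloop
 endfacet
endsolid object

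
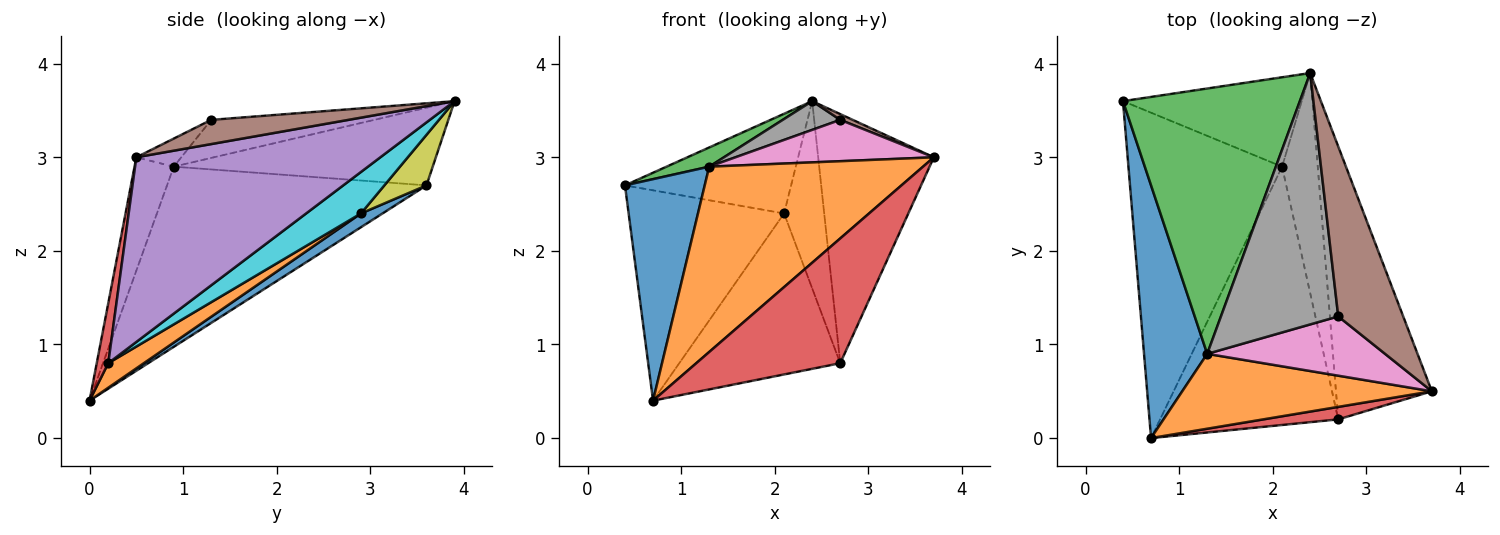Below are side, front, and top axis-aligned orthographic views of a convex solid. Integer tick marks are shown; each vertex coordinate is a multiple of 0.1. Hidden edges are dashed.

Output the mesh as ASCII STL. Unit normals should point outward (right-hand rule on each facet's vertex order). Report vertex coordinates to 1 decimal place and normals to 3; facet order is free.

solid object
 facet normal -0.906 -0.279 0.318
  outer loop
   vertex 1.3 0.9 2.9
   vertex 0.4 3.6 2.7
   vertex 0.7 0.0 0.4
  endloop
 endfacet
 facet normal -0.168 -0.914 0.369
  outer loop
   vertex 1.3 0.9 2.9
   vertex 0.7 0.0 0.4
   vertex 3.7 0.5 3.0
  endloop
 endfacet
 facet normal -0.401 -0.066 0.914
  outer loop
   vertex 1.3 0.9 2.9
   vertex 2.4 3.9 3.6
   vertex 0.4 3.6 2.7
  endloop
 endfacet
 facet normal 0.079 -0.992 0.099
  outer loop
   vertex 2.7 0.2 0.8
   vertex 3.7 0.5 3.0
   vertex 0.7 0.0 0.4
  endloop
 endfacet
 facet normal 0.818 0.388 -0.425
  outer loop
   vertex 2.7 0.2 0.8
   vertex 2.4 3.9 3.6
   vertex 3.7 0.5 3.0
  endloop
 endfacet
 facet normal 0.349 -0.032 0.937
  outer loop
   vertex 2.7 1.3 3.4
   vertex 3.7 0.5 3.0
   vertex 2.4 3.9 3.6
  endloop
 endfacet
 facet normal -0.128 -0.567 0.813
  outer loop
   vertex 2.7 1.3 3.4
   vertex 1.3 0.9 2.9
   vertex 3.7 0.5 3.0
  endloop
 endfacet
 facet normal -0.307 -0.108 0.946
  outer loop
   vertex 2.7 1.3 3.4
   vertex 2.4 3.9 3.6
   vertex 1.3 0.9 2.9
  endloop
 endfacet
 facet normal 0.185 0.732 -0.656
  outer loop
   vertex 2.1 2.9 2.4
   vertex 0.4 3.6 2.7
   vertex 2.4 3.9 3.6
  endloop
 endfacet
 facet normal 0.663 0.485 -0.570
  outer loop
   vertex 2.1 2.9 2.4
   vertex 2.4 3.9 3.6
   vertex 2.7 0.2 0.8
  endloop
 endfacet
 facet normal 0.075 0.541 -0.837
  outer loop
   vertex 2.1 2.9 2.4
   vertex 0.7 0.0 0.4
   vertex 0.4 3.6 2.7
  endloop
 endfacet
 facet normal 0.116 0.525 -0.843
  outer loop
   vertex 2.1 2.9 2.4
   vertex 2.7 0.2 0.8
   vertex 0.7 0.0 0.4
  endloop
 endfacet
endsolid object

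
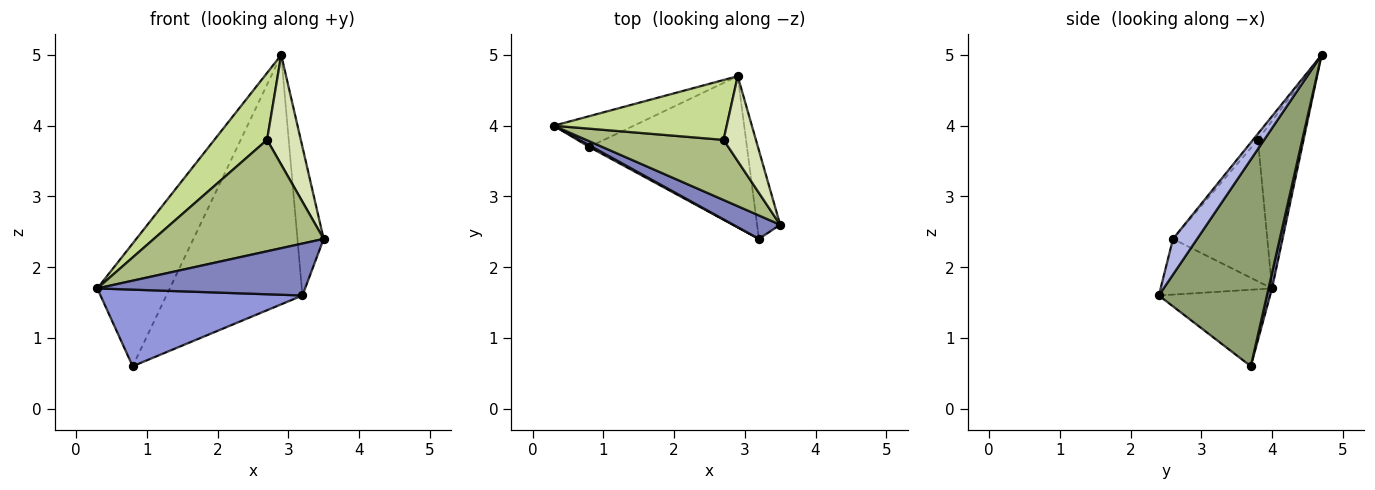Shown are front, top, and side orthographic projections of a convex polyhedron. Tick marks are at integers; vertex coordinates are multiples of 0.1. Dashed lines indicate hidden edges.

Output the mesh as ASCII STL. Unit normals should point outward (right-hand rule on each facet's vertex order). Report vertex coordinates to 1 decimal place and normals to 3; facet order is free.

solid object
 facet normal 0.047 0.969 -0.243
  outer loop
   vertex 0.8 3.7 0.6
   vertex 0.3 4.0 1.7
   vertex 2.9 4.7 5.0
  endloop
 endfacet
 facet normal -0.439 -0.819 0.369
  outer loop
   vertex 3.2 2.4 1.6
   vertex 3.5 2.6 2.4
   vertex 0.3 4.0 1.7
  endloop
 endfacet
 facet normal -0.482 -0.876 0.020
  outer loop
   vertex 3.2 2.4 1.6
   vertex 0.3 4.0 1.7
   vertex 0.8 3.7 0.6
  endloop
 endfacet
 facet normal 0.620 0.674 -0.401
  outer loop
   vertex 3.2 2.4 1.6
   vertex 2.9 4.7 5.0
   vertex 3.5 2.6 2.4
  endloop
 endfacet
 facet normal 0.562 0.707 -0.429
  outer loop
   vertex 3.2 2.4 1.6
   vertex 0.8 3.7 0.6
   vertex 2.9 4.7 5.0
  endloop
 endfacet
 facet normal -0.439 -0.791 0.427
  outer loop
   vertex 2.7 3.8 3.8
   vertex 0.3 4.0 1.7
   vertex 3.5 2.6 2.4
  endloop
 endfacet
 facet normal -0.542 -0.626 0.560
  outer loop
   vertex 2.7 3.8 3.8
   vertex 2.9 4.7 5.0
   vertex 0.3 4.0 1.7
  endloop
 endfacet
 facet normal -0.114 -0.786 0.608
  outer loop
   vertex 2.7 3.8 3.8
   vertex 3.5 2.6 2.4
   vertex 2.9 4.7 5.0
  endloop
 endfacet
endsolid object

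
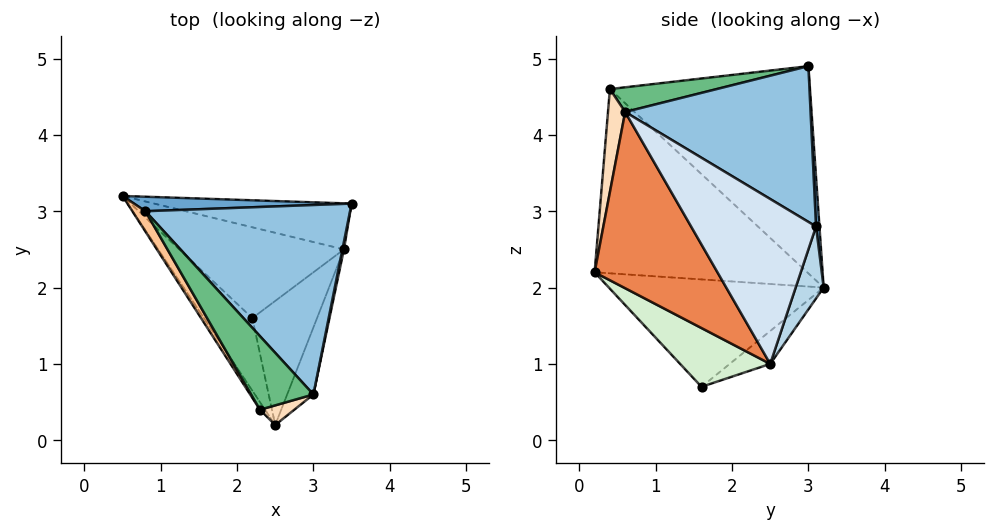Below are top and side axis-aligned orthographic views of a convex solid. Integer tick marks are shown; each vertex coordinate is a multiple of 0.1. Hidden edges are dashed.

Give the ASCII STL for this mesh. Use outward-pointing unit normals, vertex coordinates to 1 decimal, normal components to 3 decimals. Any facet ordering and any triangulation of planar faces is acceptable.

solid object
 facet normal 0.015 0.998 0.067
  outer loop
   vertex 0.8 3.0 4.9
   vertex 3.5 3.1 2.8
   vertex 0.5 3.2 2.0
  endloop
 endfacet
 facet normal 0.571 0.336 0.750
  outer loop
   vertex 3.0 0.6 4.3
   vertex 3.5 3.1 2.8
   vertex 0.8 3.0 4.9
  endloop
 endfacet
 facet normal 0.117 0.940 -0.320
  outer loop
   vertex 3.4 2.5 1.0
   vertex 0.5 3.2 2.0
   vertex 3.5 3.1 2.8
  endloop
 endfacet
 facet normal 0.982 -0.191 0.009
  outer loop
   vertex 3.4 2.5 1.0
   vertex 3.5 3.1 2.8
   vertex 3.0 0.6 4.3
  endloop
 endfacet
 facet normal 0.897 -0.421 -0.133
  outer loop
   vertex 3.4 2.5 1.0
   vertex 3.0 0.6 4.3
   vertex 2.5 0.2 2.2
  endloop
 endfacet
 facet normal -0.831 -0.556 -0.023
  outer loop
   vertex 2.3 0.4 4.6
   vertex 0.5 3.2 2.0
   vertex 2.5 0.2 2.2
  endloop
 endfacet
 facet normal -0.862 -0.504 0.054
  outer loop
   vertex 2.3 0.4 4.6
   vertex 0.8 3.0 4.9
   vertex 0.5 3.2 2.0
  endloop
 endfacet
 facet normal 0.314 -0.943 0.105
  outer loop
   vertex 2.3 0.4 4.6
   vertex 2.5 0.2 2.2
   vertex 3.0 0.6 4.3
  endloop
 endfacet
 facet normal 0.366 0.105 0.925
  outer loop
   vertex 2.3 0.4 4.6
   vertex 3.0 0.6 4.3
   vertex 0.8 3.0 4.9
  endloop
 endfacet
 facet normal -0.770 -0.536 -0.347
  outer loop
   vertex 2.2 1.6 0.7
   vertex 2.5 0.2 2.2
   vertex 0.5 3.2 2.0
  endloop
 endfacet
 facet normal -0.169 0.507 -0.845
  outer loop
   vertex 2.2 1.6 0.7
   vertex 0.5 3.2 2.0
   vertex 3.4 2.5 1.0
  endloop
 endfacet
 facet normal 0.564 -0.545 -0.621
  outer loop
   vertex 2.2 1.6 0.7
   vertex 3.4 2.5 1.0
   vertex 2.5 0.2 2.2
  endloop
 endfacet
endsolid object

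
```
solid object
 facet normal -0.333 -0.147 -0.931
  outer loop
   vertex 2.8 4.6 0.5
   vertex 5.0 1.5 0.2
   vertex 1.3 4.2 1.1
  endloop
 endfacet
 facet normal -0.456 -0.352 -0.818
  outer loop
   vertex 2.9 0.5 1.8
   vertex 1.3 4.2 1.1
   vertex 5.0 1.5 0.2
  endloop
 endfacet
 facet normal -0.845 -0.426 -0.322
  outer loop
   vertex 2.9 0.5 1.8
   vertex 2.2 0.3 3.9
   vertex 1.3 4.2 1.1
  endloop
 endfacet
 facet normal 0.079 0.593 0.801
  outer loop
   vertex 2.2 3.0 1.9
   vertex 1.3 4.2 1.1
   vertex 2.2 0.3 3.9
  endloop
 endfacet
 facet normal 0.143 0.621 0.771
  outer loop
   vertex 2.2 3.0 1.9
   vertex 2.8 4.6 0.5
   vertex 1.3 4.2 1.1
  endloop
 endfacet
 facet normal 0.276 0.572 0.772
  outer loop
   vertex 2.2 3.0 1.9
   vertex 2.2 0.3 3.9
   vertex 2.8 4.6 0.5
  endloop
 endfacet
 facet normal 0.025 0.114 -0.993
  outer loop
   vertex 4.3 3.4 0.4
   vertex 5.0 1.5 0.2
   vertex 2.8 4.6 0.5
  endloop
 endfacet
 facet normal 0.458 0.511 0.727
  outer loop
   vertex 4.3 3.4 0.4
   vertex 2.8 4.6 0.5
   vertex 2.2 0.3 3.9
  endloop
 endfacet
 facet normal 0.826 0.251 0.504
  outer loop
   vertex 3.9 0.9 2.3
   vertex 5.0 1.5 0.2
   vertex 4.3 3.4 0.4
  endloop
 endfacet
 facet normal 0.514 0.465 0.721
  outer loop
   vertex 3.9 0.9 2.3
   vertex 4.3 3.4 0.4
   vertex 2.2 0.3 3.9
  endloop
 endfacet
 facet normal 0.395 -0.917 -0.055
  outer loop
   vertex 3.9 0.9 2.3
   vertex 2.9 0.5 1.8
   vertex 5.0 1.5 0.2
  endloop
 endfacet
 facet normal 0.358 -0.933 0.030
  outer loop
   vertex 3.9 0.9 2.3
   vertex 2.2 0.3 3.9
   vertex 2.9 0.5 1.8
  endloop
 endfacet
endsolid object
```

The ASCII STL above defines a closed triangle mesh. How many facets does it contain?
12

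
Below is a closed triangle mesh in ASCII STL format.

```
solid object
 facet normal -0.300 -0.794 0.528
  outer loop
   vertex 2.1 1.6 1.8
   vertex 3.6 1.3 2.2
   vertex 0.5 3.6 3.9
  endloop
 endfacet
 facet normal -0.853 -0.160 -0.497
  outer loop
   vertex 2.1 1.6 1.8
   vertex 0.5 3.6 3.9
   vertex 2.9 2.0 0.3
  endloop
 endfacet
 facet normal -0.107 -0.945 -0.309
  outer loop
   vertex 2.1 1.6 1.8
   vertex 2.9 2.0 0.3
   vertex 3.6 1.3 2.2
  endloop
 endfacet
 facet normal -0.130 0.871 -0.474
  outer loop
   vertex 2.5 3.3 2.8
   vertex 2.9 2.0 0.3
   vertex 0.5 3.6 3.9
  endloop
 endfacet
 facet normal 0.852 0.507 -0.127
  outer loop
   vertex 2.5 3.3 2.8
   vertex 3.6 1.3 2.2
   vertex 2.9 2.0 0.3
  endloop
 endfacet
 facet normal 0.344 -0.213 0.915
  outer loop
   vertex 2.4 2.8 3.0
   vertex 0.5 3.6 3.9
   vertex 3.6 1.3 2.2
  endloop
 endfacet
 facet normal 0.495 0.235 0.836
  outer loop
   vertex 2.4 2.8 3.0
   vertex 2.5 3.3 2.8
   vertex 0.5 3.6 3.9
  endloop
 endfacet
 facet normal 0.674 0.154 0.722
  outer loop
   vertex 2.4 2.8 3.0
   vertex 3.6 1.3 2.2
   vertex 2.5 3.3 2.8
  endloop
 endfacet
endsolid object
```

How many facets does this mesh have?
8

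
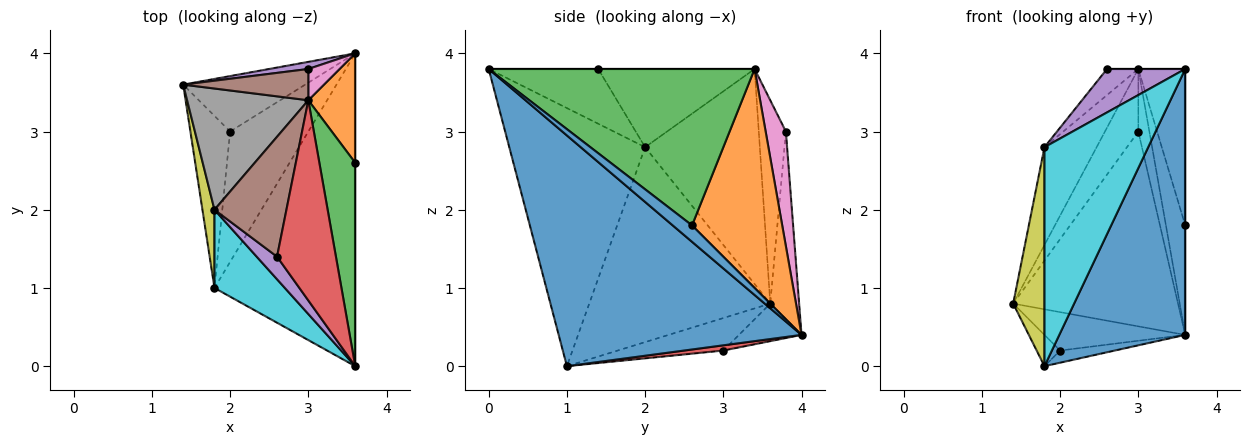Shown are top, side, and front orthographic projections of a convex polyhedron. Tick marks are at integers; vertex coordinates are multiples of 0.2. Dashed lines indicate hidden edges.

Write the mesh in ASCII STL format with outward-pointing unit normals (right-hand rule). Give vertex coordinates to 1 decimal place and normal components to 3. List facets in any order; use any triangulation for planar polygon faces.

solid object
 facet normal 0.781 -0.405 -0.476
  outer loop
   vertex 1.8 1.0 0.0
   vertex 3.6 4.0 0.4
   vertex 3.6 0.0 3.8
  endloop
 endfacet
 facet normal -0.245 0.552 -0.797
  outer loop
   vertex 2.0 3.0 0.2
   vertex 1.4 3.6 0.8
   vertex 3.6 4.0 0.4
  endloop
 endfacet
 facet normal -0.627 0.139 -0.766
  outer loop
   vertex 2.0 3.0 0.2
   vertex 1.8 1.0 0.0
   vertex 1.4 3.6 0.8
  endloop
 endfacet
 facet normal 0.066 0.093 -0.993
  outer loop
   vertex 2.0 3.0 0.2
   vertex 3.6 4.0 0.4
   vertex 1.8 1.0 0.0
  endloop
 endfacet
 facet normal -0.172 0.984 0.036
  outer loop
   vertex 3.0 3.8 3.0
   vertex 3.6 4.0 0.4
   vertex 1.4 3.6 0.8
  endloop
 endfacet
 facet normal -0.588 0.724 0.362
  outer loop
   vertex 3.0 3.8 3.0
   vertex 1.4 3.6 0.8
   vertex 3.0 3.4 3.8
  endloop
 endfacet
 facet normal 0.854 0.466 0.233
  outer loop
   vertex 3.0 3.8 3.0
   vertex 3.0 3.4 3.8
   vertex 3.6 4.0 0.4
  endloop
 endfacet
 facet normal -0.810 0.368 0.457
  outer loop
   vertex 1.8 2.0 2.8
   vertex 3.0 3.4 3.8
   vertex 1.4 3.6 0.8
  endloop
 endfacet
 facet normal -0.984 -0.170 0.061
  outer loop
   vertex 1.8 2.0 2.8
   vertex 1.4 3.6 0.8
   vertex 1.8 1.0 0.0
  endloop
 endfacet
 facet normal -0.777 -0.593 0.212
  outer loop
   vertex 1.8 2.0 2.8
   vertex 1.8 1.0 0.0
   vertex 3.6 0.0 3.8
  endloop
 endfacet
 facet normal 1.000 0.000 0.000
  outer loop
   vertex 3.6 2.6 1.8
   vertex 3.6 0.0 3.8
   vertex 3.6 4.0 0.4
  endloop
 endfacet
 facet normal 0.957 0.205 0.205
  outer loop
   vertex 3.6 2.6 1.8
   vertex 3.6 4.0 0.4
   vertex 3.0 3.4 3.8
  endloop
 endfacet
 facet normal 0.961 0.170 0.220
  outer loop
   vertex 3.6 2.6 1.8
   vertex 3.0 3.4 3.8
   vertex 3.6 0.0 3.8
  endloop
 endfacet
 facet normal 0.000 0.000 1.000
  outer loop
   vertex 2.6 1.4 3.8
   vertex 3.6 0.0 3.8
   vertex 3.0 3.4 3.8
  endloop
 endfacet
 facet normal -0.779 -0.556 0.289
  outer loop
   vertex 2.6 1.4 3.8
   vertex 1.8 2.0 2.8
   vertex 3.6 0.0 3.8
  endloop
 endfacet
 facet normal -0.728 0.146 0.670
  outer loop
   vertex 2.6 1.4 3.8
   vertex 3.0 3.4 3.8
   vertex 1.8 2.0 2.8
  endloop
 endfacet
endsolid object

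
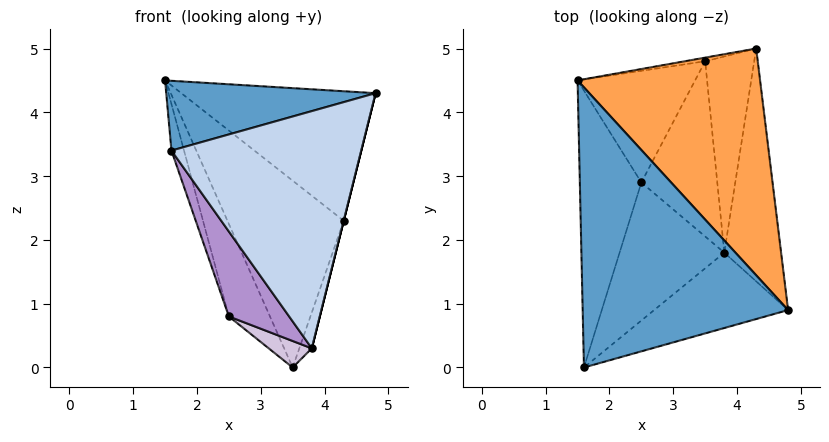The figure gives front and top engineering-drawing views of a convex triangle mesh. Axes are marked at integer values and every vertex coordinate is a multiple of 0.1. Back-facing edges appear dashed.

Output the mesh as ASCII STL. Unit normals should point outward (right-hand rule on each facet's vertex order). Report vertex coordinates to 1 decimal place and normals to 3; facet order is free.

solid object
 facet normal -0.201 -0.237 0.951
  outer loop
   vertex 1.6 0.0 3.4
   vertex 4.8 0.9 4.3
   vertex 1.5 4.5 4.5
  endloop
 endfacet
 facet normal 0.333 -0.899 -0.285
  outer loop
   vertex 3.8 1.8 0.3
   vertex 4.8 0.9 4.3
   vertex 1.6 0.0 3.4
  endloop
 endfacet
 facet normal 0.511 0.426 0.747
  outer loop
   vertex 4.3 5.0 2.3
   vertex 1.5 4.5 4.5
   vertex 4.8 0.9 4.3
  endloop
 endfacet
 facet normal -0.190 0.982 -0.019
  outer loop
   vertex 4.3 5.0 2.3
   vertex 3.5 4.8 0.0
   vertex 1.5 4.5 4.5
  endloop
 endfacet
 facet normal 0.970 0.000 -0.243
  outer loop
   vertex 4.3 5.0 2.3
   vertex 4.8 0.9 4.3
   vertex 3.8 1.8 0.3
  endloop
 endfacet
 facet normal 0.941 0.061 -0.333
  outer loop
   vertex 4.3 5.0 2.3
   vertex 3.8 1.8 0.3
   vertex 3.5 4.8 0.0
  endloop
 endfacet
 facet normal -0.959 0.047 -0.280
  outer loop
   vertex 2.5 2.9 0.8
   vertex 1.6 0.0 3.4
   vertex 1.5 4.5 4.5
  endloop
 endfacet
 facet normal -0.877 0.306 -0.370
  outer loop
   vertex 2.5 2.9 0.8
   vertex 1.5 4.5 4.5
   vertex 3.5 4.8 0.0
  endloop
 endfacet
 facet normal -0.611 -0.415 -0.674
  outer loop
   vertex 2.5 2.9 0.8
   vertex 3.8 1.8 0.3
   vertex 1.6 0.0 3.4
  endloop
 endfacet
 facet normal -0.452 -0.133 -0.882
  outer loop
   vertex 2.5 2.9 0.8
   vertex 3.5 4.8 0.0
   vertex 3.8 1.8 0.3
  endloop
 endfacet
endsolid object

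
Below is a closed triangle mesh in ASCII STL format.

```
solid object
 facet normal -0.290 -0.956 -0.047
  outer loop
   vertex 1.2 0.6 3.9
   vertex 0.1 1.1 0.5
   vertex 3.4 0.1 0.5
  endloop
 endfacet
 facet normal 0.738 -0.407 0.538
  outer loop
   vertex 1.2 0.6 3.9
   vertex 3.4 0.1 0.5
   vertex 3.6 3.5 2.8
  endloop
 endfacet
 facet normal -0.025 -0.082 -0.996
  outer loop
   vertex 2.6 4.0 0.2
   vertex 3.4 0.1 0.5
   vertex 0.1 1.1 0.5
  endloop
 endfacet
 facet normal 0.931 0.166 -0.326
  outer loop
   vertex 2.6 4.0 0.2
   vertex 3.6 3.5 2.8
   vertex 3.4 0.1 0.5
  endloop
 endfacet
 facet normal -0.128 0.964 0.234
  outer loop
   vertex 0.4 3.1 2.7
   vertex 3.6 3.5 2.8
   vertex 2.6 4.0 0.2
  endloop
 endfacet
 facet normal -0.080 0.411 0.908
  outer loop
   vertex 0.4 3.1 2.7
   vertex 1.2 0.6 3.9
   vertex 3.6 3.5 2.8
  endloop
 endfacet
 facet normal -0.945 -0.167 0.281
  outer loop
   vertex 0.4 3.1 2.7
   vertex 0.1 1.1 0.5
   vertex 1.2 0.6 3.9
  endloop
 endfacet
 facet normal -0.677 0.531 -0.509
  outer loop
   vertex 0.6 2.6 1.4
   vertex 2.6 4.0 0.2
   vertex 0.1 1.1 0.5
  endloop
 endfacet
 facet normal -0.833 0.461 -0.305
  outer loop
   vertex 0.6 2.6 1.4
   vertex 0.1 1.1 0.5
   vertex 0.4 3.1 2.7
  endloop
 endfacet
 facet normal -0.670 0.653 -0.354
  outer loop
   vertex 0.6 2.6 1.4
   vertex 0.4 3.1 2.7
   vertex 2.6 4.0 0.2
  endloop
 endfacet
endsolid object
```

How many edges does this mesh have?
15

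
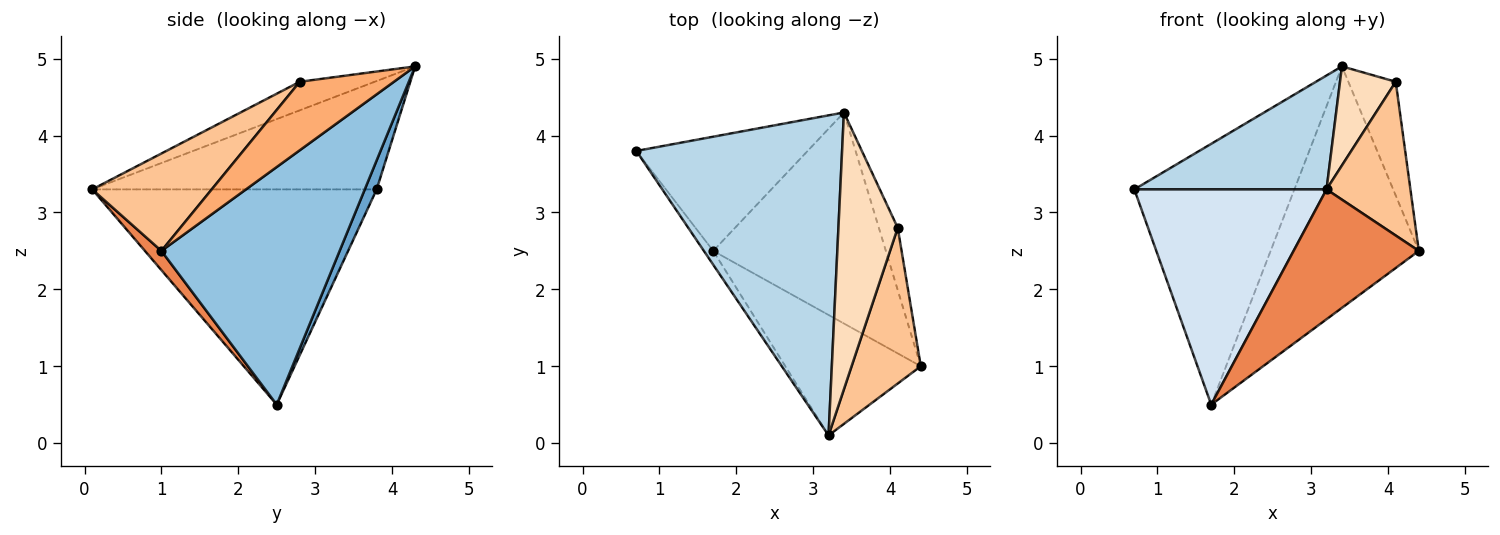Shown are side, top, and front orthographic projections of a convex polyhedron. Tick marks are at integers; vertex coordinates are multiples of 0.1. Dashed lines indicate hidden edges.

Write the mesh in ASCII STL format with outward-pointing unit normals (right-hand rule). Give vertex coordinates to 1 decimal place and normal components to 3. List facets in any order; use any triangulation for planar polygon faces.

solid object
 facet normal 0.068 0.914 -0.400
  outer loop
   vertex 1.7 2.5 0.5
   vertex 0.7 3.8 3.3
   vertex 3.4 4.3 4.9
  endloop
 endfacet
 facet normal 0.671 0.558 -0.488
  outer loop
   vertex 1.7 2.5 0.5
   vertex 3.4 4.3 4.9
   vertex 4.4 1.0 2.5
  endloop
 endfacet
 facet normal -0.444 -0.300 0.844
  outer loop
   vertex 3.2 0.1 3.3
   vertex 3.4 4.3 4.9
   vertex 0.7 3.8 3.3
  endloop
 endfacet
 facet normal -0.828 -0.559 -0.036
  outer loop
   vertex 3.2 0.1 3.3
   vertex 0.7 3.8 3.3
   vertex 1.7 2.5 0.5
  endloop
 endfacet
 facet normal 0.096 -0.730 -0.677
  outer loop
   vertex 3.2 0.1 3.3
   vertex 1.7 2.5 0.5
   vertex 4.4 1.0 2.5
  endloop
 endfacet
 facet normal 0.867 0.437 -0.239
  outer loop
   vertex 4.1 2.8 4.7
   vertex 4.4 1.0 2.5
   vertex 3.4 4.3 4.9
  endloop
 endfacet
 facet normal 0.708 -0.497 0.503
  outer loop
   vertex 4.1 2.8 4.7
   vertex 3.2 0.1 3.3
   vertex 4.4 1.0 2.5
  endloop
 endfacet
 facet normal -0.413 -0.307 0.857
  outer loop
   vertex 4.1 2.8 4.7
   vertex 3.4 4.3 4.9
   vertex 3.2 0.1 3.3
  endloop
 endfacet
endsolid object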